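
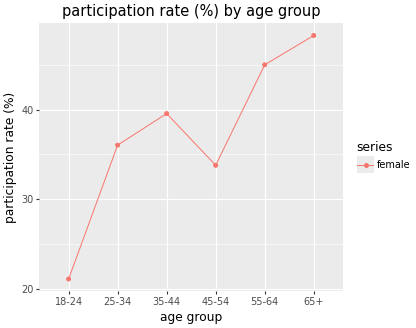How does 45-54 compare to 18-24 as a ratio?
≈ 1.75×

45-54 ≈ 35, 18-24 ≈ 20; 35/20 ≈ 1.75.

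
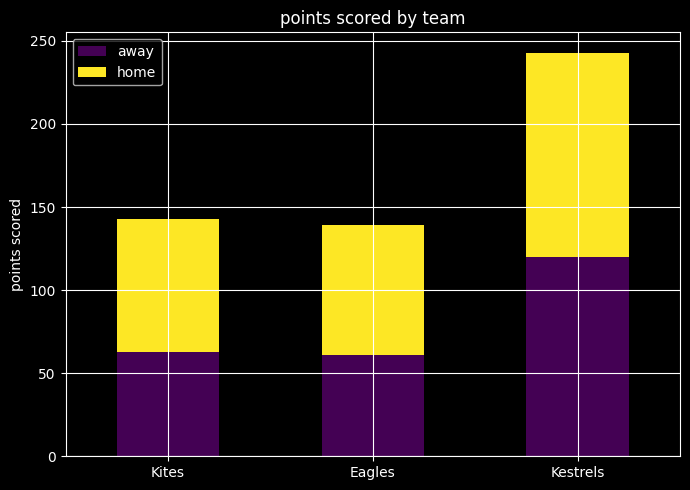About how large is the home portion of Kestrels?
home top ≈ 250, bottom ≈ 125; segment ≈ 125.

≈ 125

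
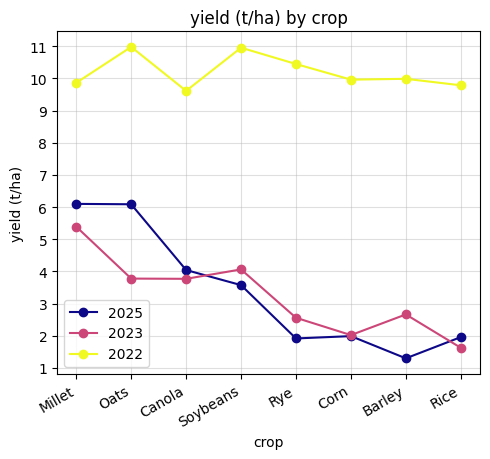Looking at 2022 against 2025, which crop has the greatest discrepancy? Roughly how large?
Barley: 2022 ≈ 10, 2025 ≈ 1 → gap ≈ 9. Next-largest (Rye) is only ≈ 8.

Barley, ≈ 9 t/ha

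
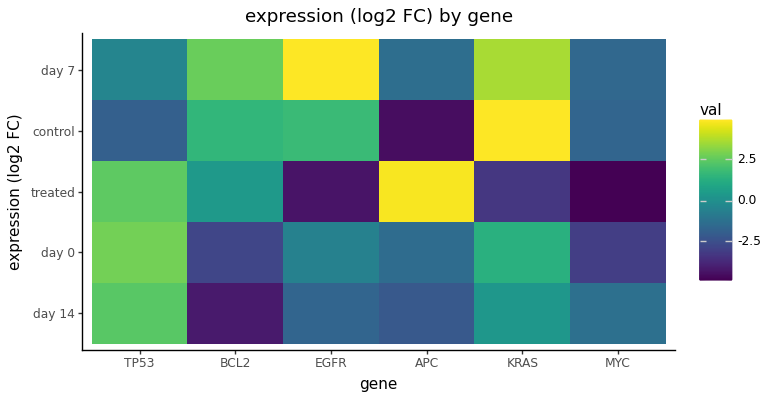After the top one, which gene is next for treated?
Top 3 for treated: APC ≈ 5, TP53 ≈ 3, BCL2 ≈ 0.

TP53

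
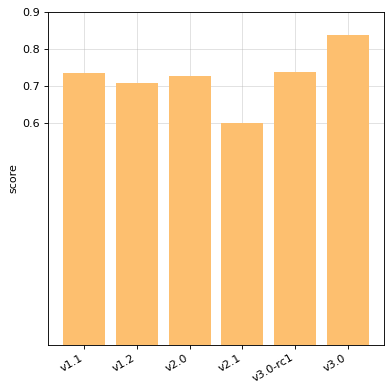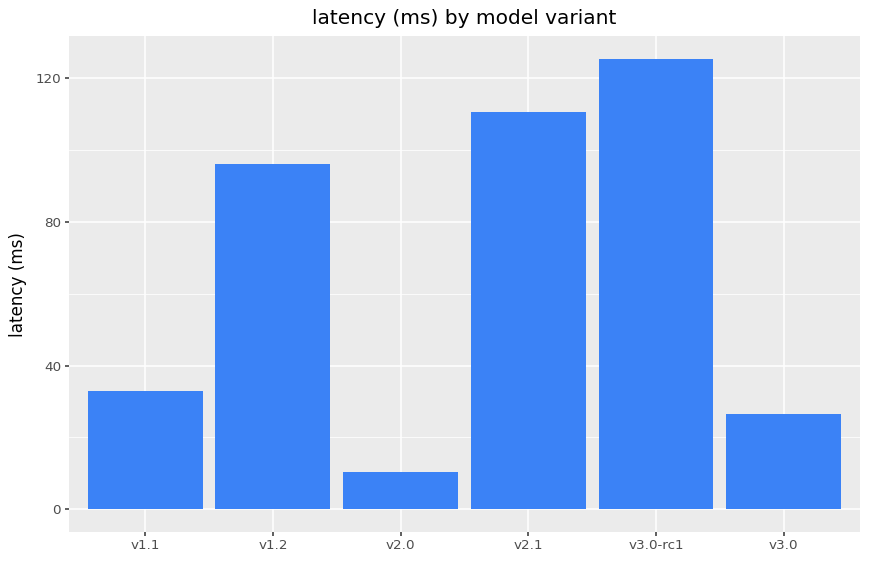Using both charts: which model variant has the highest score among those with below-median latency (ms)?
v3.0

Chart 2 median latency (ms) ≈ 60; below-median model variants: v1.1, v2.0, v3.0. Among those, v3.0 has the highest score (≈ 0.8).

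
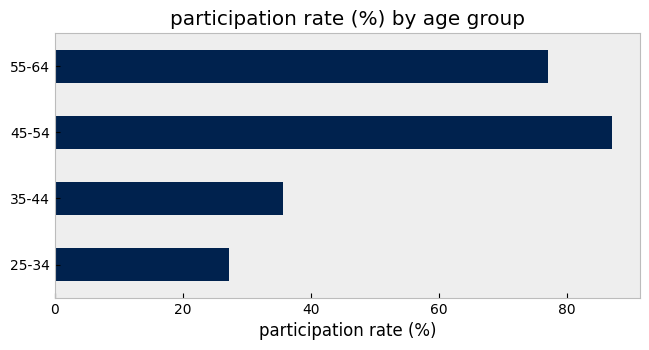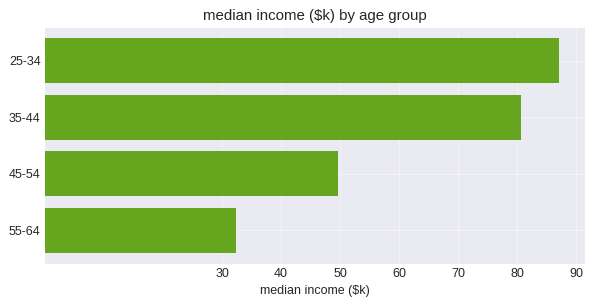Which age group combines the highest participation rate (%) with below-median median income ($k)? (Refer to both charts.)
45-54

Chart 2 median median income ($k) ≈ 70; below-median age groups: 45-54, 55-64. Among those, 45-54 has the highest participation rate (%) (≈ 90).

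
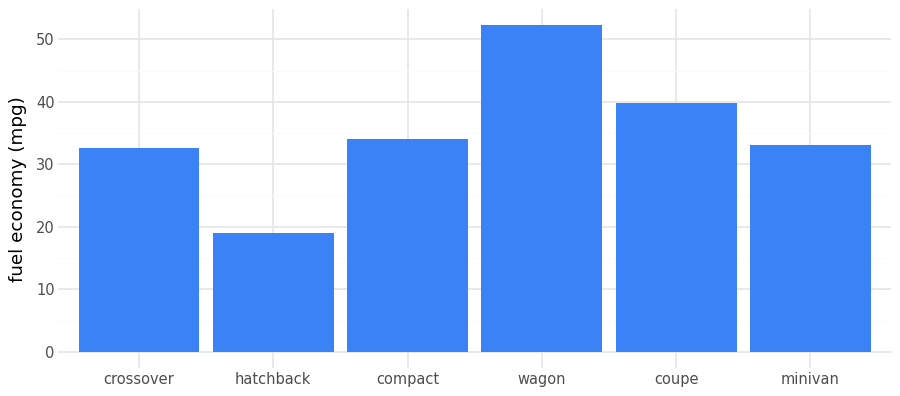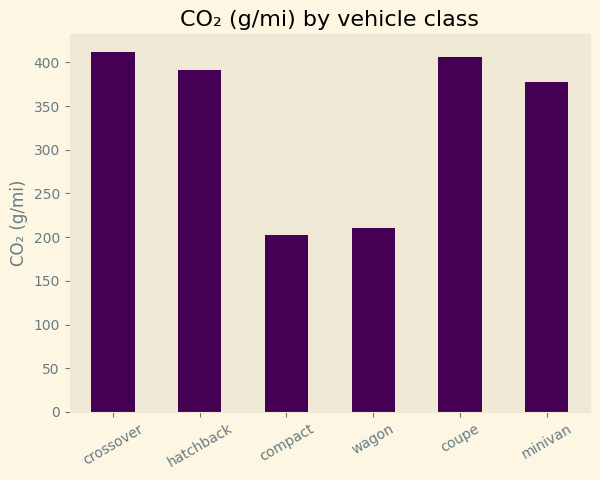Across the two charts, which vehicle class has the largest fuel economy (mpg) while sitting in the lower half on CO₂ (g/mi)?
wagon

Chart 2 median CO₂ (g/mi) ≈ 400; below-median vehicle classes: compact, wagon, minivan. Among those, wagon has the highest fuel economy (mpg) (≈ 50).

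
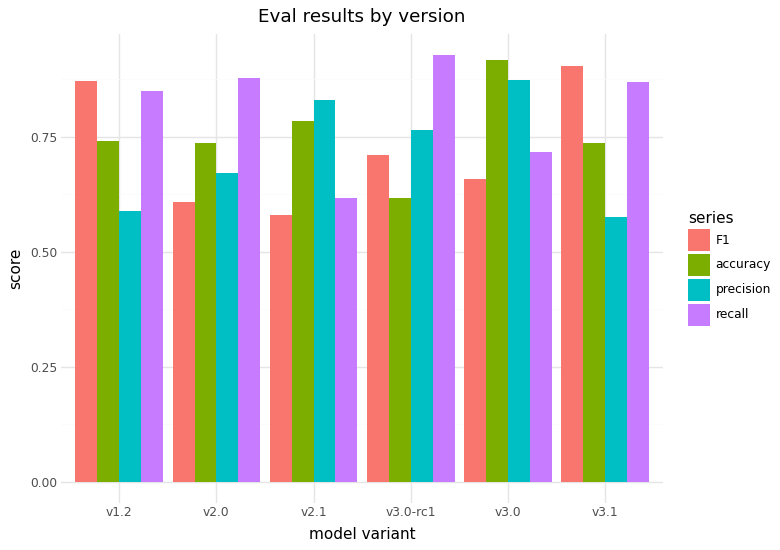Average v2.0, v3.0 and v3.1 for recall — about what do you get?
(0.9 + 0.7 + 0.9) / 3 ≈ 0.83.

≈ 0.83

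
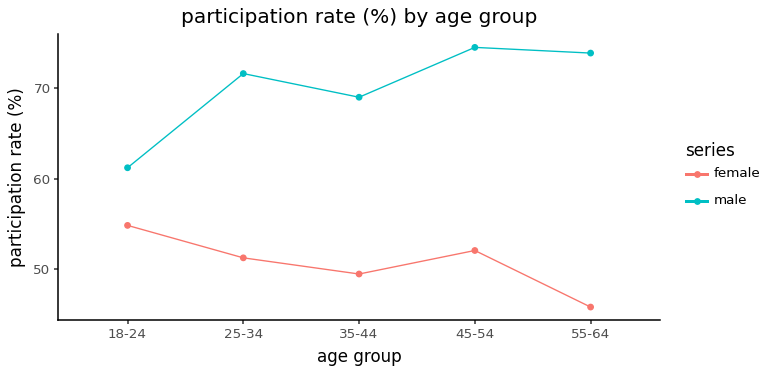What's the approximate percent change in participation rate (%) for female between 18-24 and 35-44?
18-24 ≈ 55, 35-44 ≈ 50; (50 − 55) / 55 ≈ -9.1%.

≈ -9.1%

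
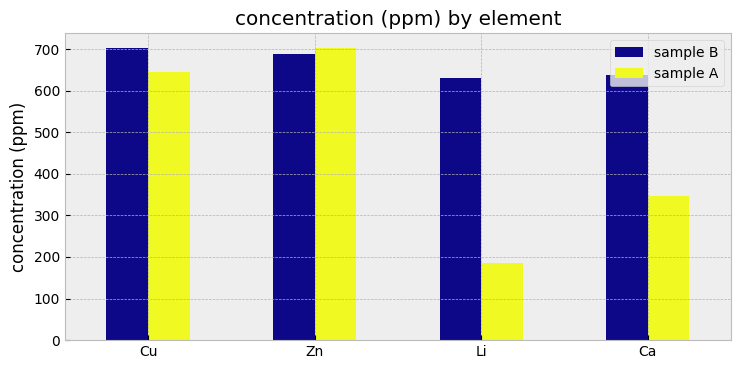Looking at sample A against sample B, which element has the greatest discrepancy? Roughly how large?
Li: sample A ≈ 200, sample B ≈ 600 → gap ≈ 400. Next-largest (Ca) is only ≈ 300.

Li, ≈ 400 ppm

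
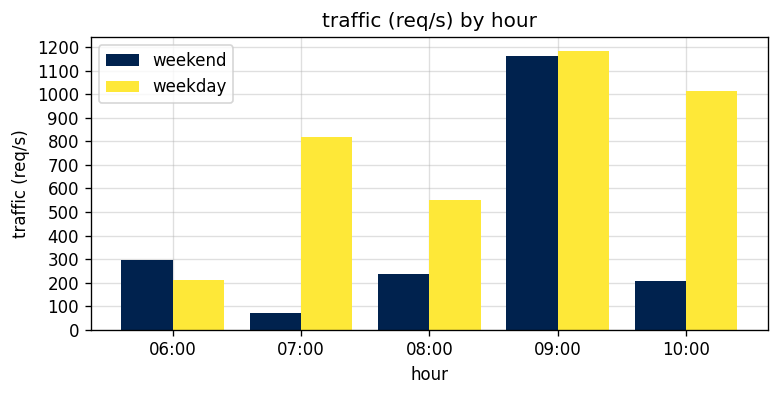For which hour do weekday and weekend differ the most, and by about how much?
10:00: weekday ≈ 1000, weekend ≈ 200 → gap ≈ 800. Next-largest (07:00) is only ≈ 700.

10:00, ≈ 800 req/s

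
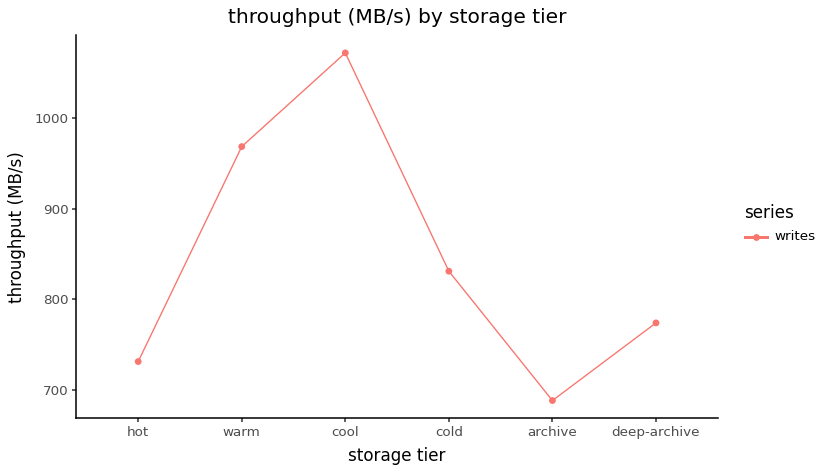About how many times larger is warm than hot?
warm ≈ 950, hot ≈ 750; 950/750 ≈ 1.27.

≈ 1.27×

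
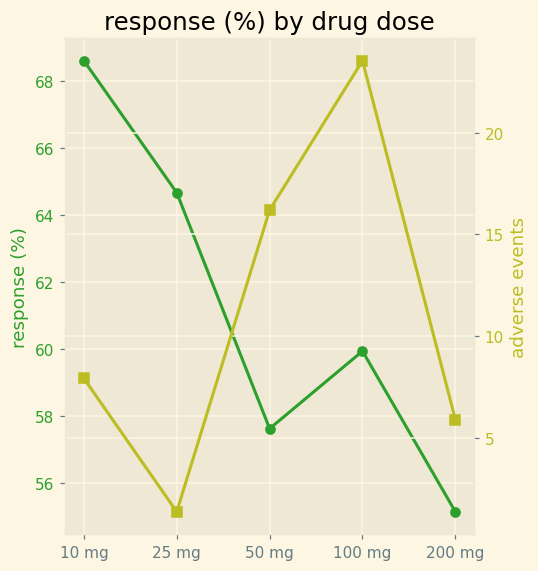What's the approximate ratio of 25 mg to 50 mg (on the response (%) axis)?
25 mg ≈ 64, 50 mg ≈ 58; 64/58 ≈ 1.1.

≈ 1.1×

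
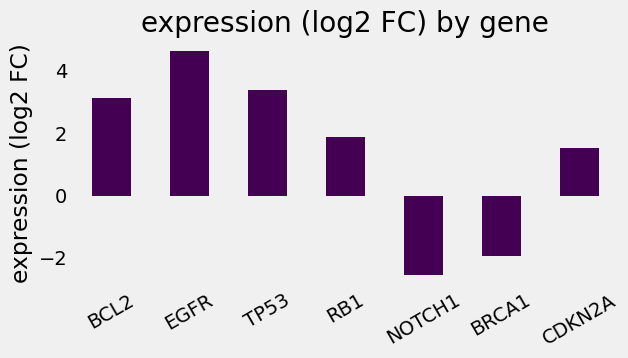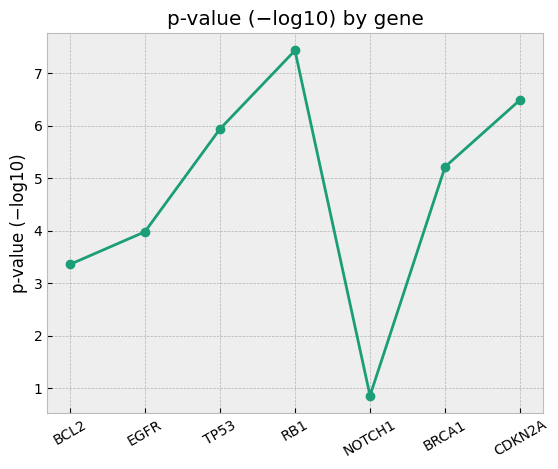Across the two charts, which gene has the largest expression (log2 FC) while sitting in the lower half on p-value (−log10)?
Chart 2 median p-value (−log10) ≈ 5; below-median genes: BCL2, EGFR, NOTCH1. Among those, EGFR has the highest expression (log2 FC) (≈ 4.5).

EGFR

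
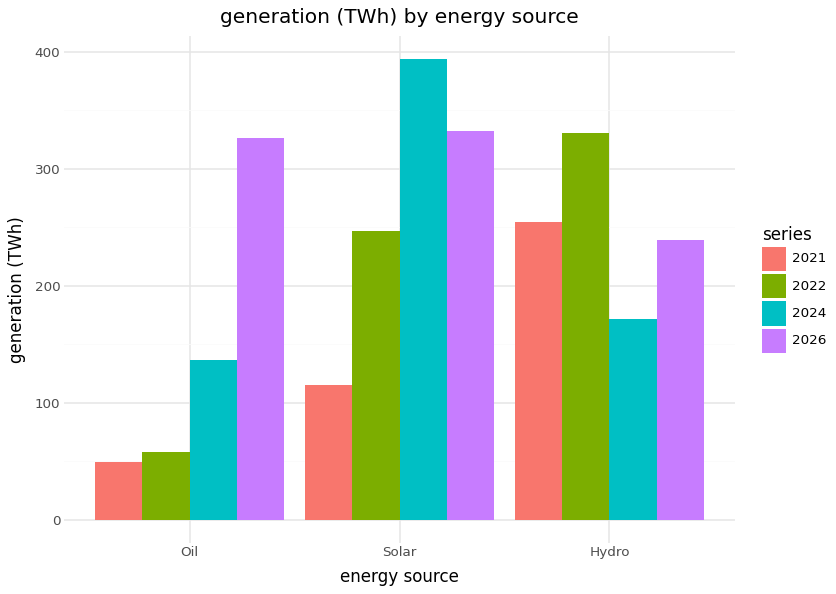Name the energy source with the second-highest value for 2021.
Solar

Top 3 for 2021: Hydro ≈ 250, Solar ≈ 100, Oil ≈ 50.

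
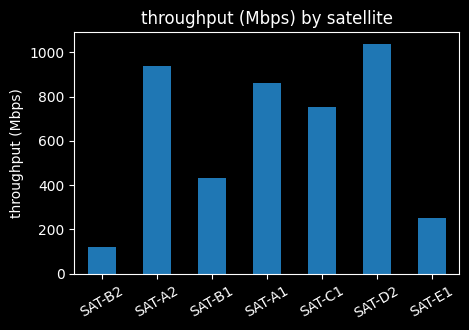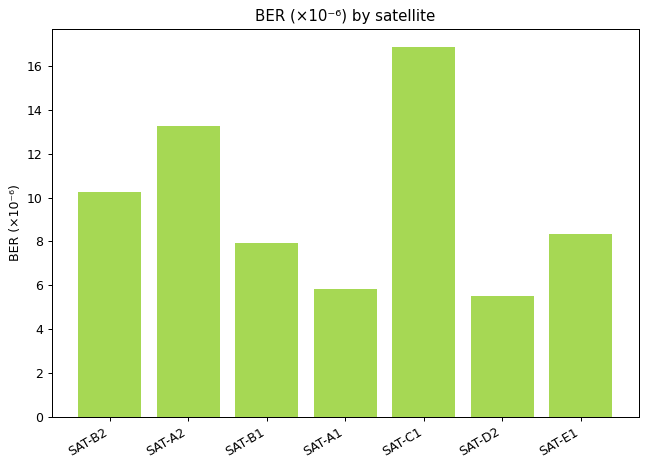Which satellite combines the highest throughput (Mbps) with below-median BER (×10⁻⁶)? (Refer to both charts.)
SAT-D2

Chart 2 median BER (×10⁻⁶) ≈ 8; below-median satellites: SAT-B1, SAT-A1, SAT-D2. Among those, SAT-D2 has the highest throughput (Mbps) (≈ 1000).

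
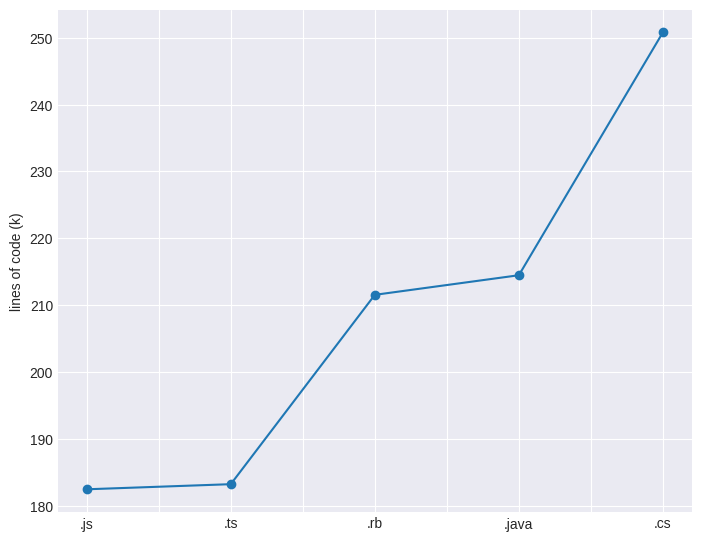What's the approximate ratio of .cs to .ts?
.cs ≈ 250, .ts ≈ 180; 250/180 ≈ 1.39.

≈ 1.39×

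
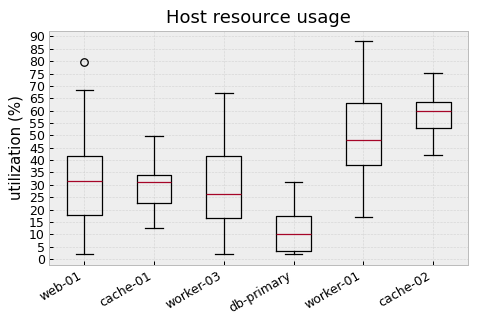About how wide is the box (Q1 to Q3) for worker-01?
Q3 ≈ 65, Q1 ≈ 40; IQR ≈ 25.

≈ 25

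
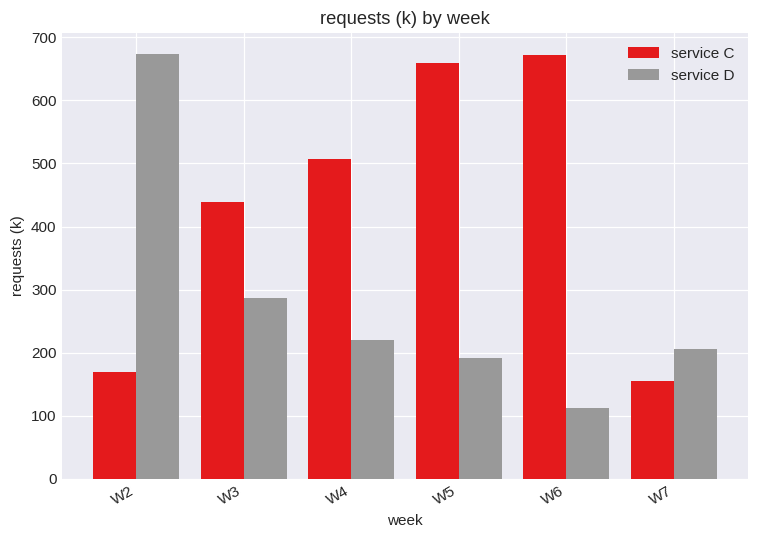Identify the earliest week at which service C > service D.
W3

W2: service C ≈ 200 vs service D ≈ 700 (not yet); W3: service C ≈ 400 vs service D ≈ 300 (first crossover).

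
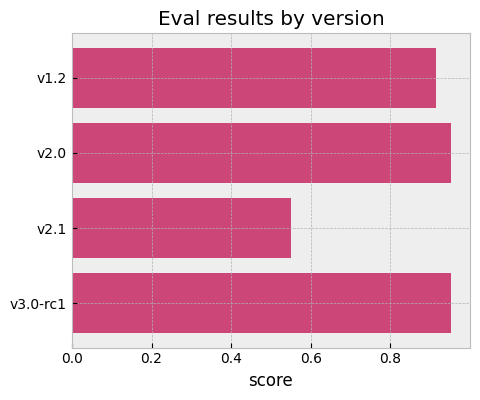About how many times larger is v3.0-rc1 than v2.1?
v3.0-rc1 ≈ 1.0, v2.1 ≈ 0.6; 1.0/0.6 ≈ 1.67.

≈ 1.67×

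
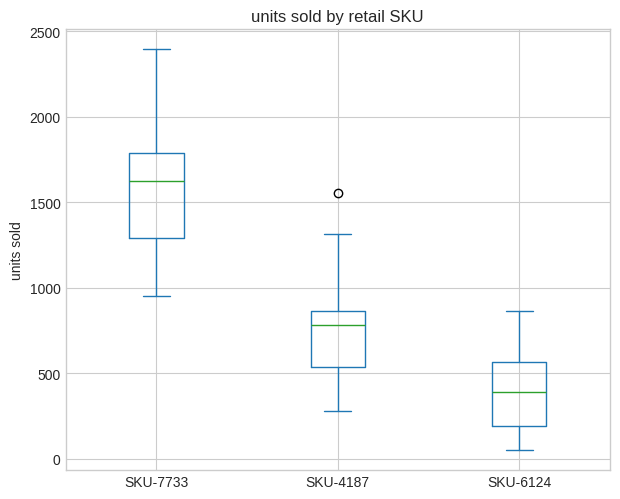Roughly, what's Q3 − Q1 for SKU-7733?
Q3 ≈ 1800, Q1 ≈ 1300; IQR ≈ 500.

≈ 500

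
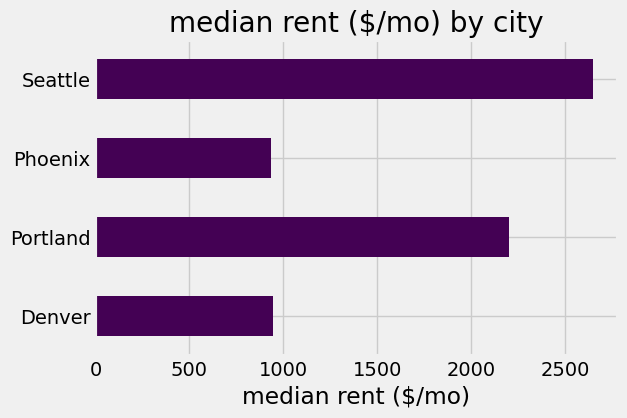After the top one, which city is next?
Portland

Top 3: Seattle ≈ 2500, Portland ≈ 2000, Denver ≈ 1000.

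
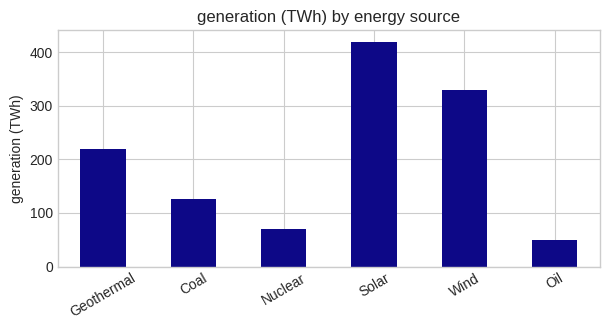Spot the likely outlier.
Solar ≈ 400; the rest sit between ≈ 50 and ≈ 350.

Solar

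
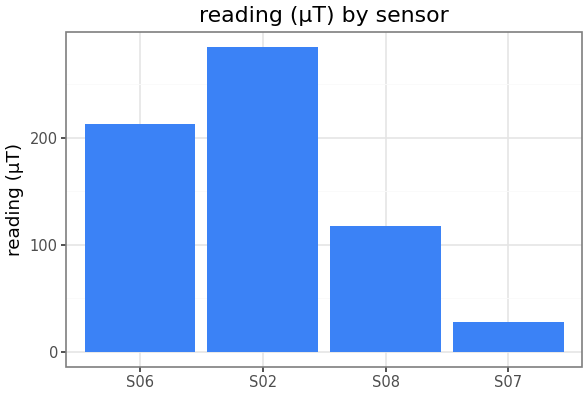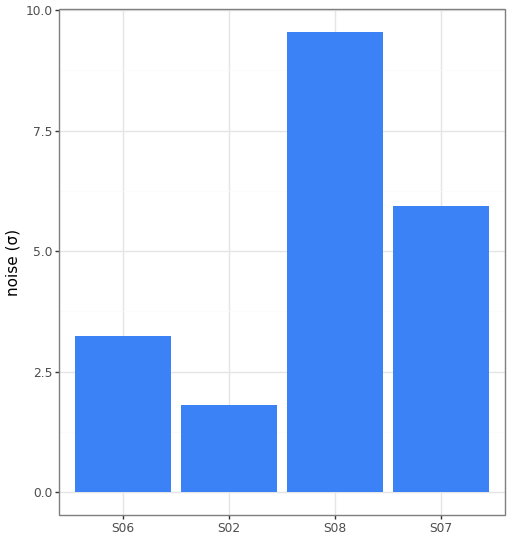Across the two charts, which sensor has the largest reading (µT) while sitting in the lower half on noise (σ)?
S02

Chart 2 median noise (σ) ≈ 5; below-median sensors: S06, S02. Among those, S02 has the highest reading (µT) (≈ 300).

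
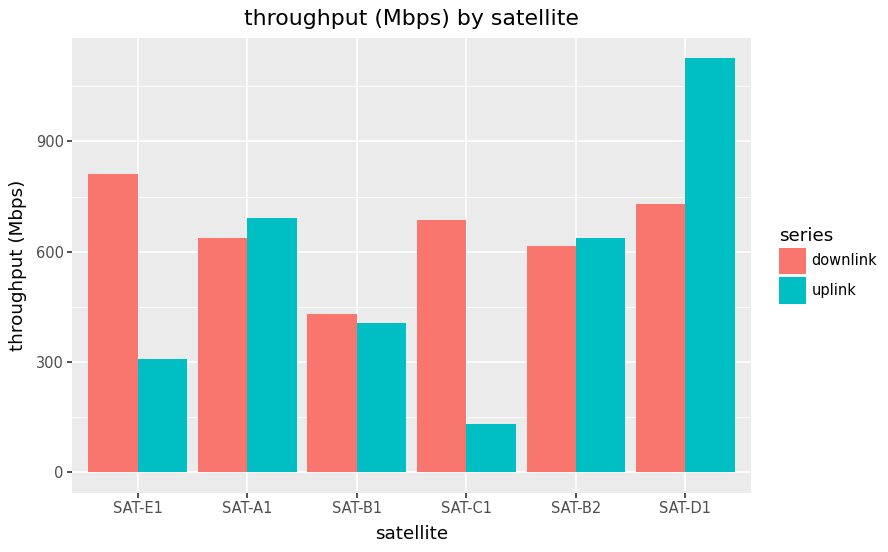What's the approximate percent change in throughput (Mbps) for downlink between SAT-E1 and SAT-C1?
≈ -12.5%

SAT-E1 ≈ 800, SAT-C1 ≈ 700; (700 − 800) / 800 ≈ -12.5%.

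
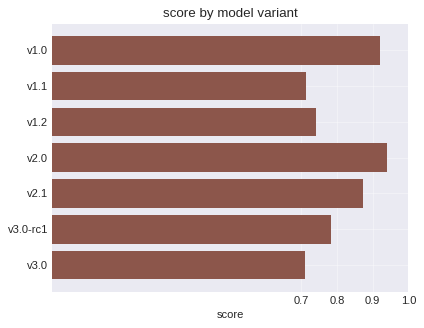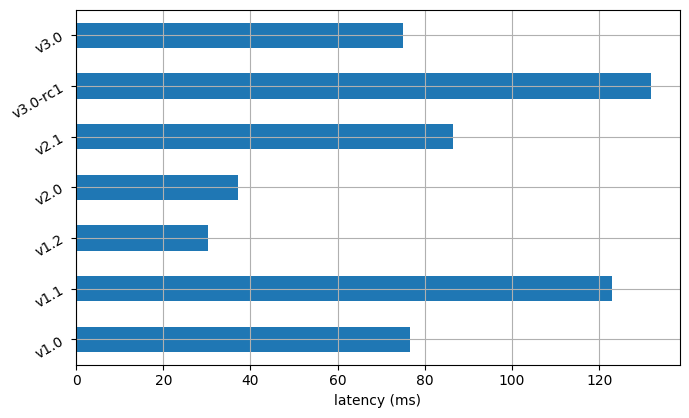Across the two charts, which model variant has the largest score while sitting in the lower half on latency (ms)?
Chart 2 median latency (ms) ≈ 80; below-median model variants: v1.2, v2.0, v3.0. Among those, v2.0 has the highest score (≈ 0.9).

v2.0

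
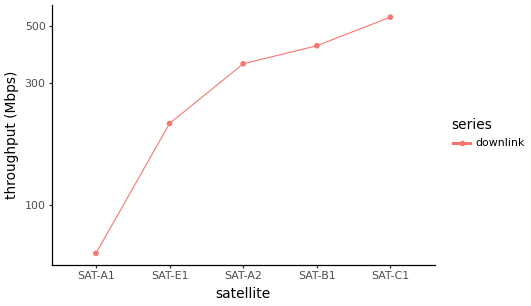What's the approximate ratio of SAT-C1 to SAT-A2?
≈ 1.57×

SAT-C1 ≈ 550, SAT-A2 ≈ 350; 550/350 ≈ 1.57.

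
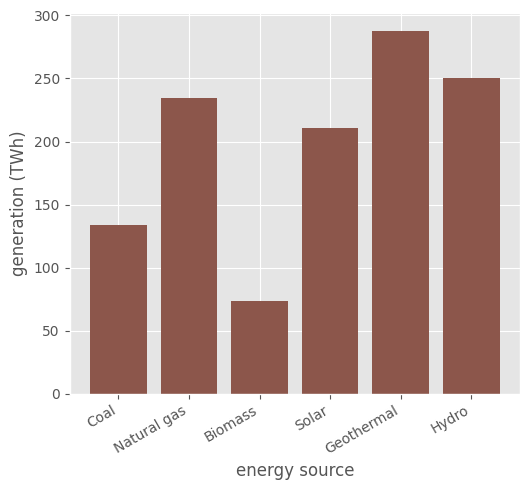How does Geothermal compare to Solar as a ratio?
Geothermal ≈ 275, Solar ≈ 200; 275/200 ≈ 1.38.

≈ 1.38×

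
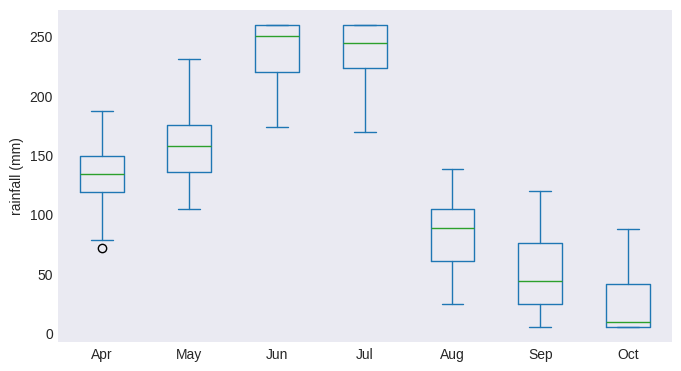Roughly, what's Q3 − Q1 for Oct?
Q3 ≈ 40, Q1 ≈ 0; IQR ≈ 40.

≈ 40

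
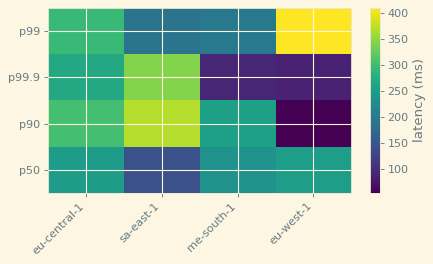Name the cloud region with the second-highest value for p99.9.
Top 3 for p99.9: sa-east-1 ≈ 350, eu-central-1 ≈ 250, me-south-1 ≈ 100.

eu-central-1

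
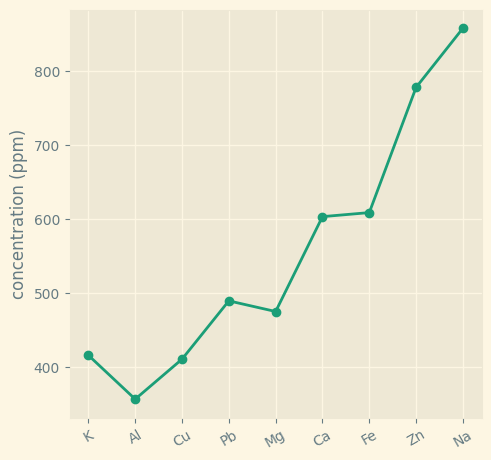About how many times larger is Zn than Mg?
Zn ≈ 800, Mg ≈ 450; 800/450 ≈ 1.78.

≈ 1.78×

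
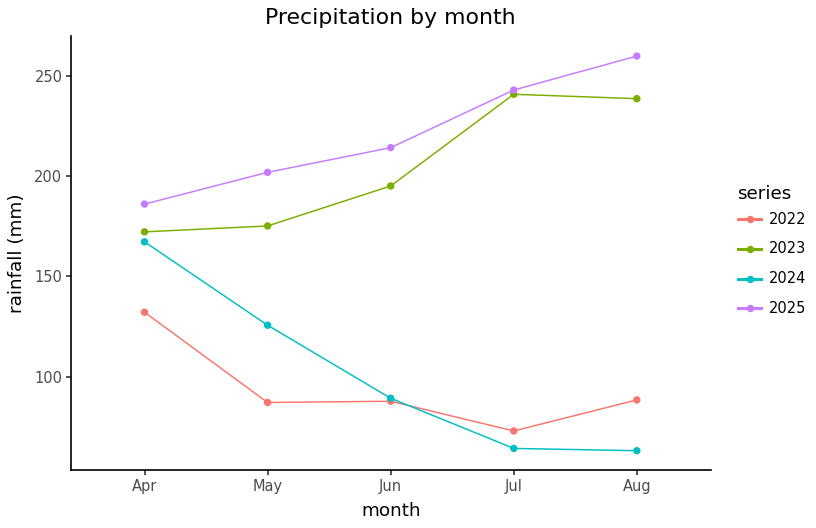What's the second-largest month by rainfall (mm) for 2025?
Top 3 for 2025: Aug ≈ 260, Jul ≈ 240, Jun ≈ 220.

Jul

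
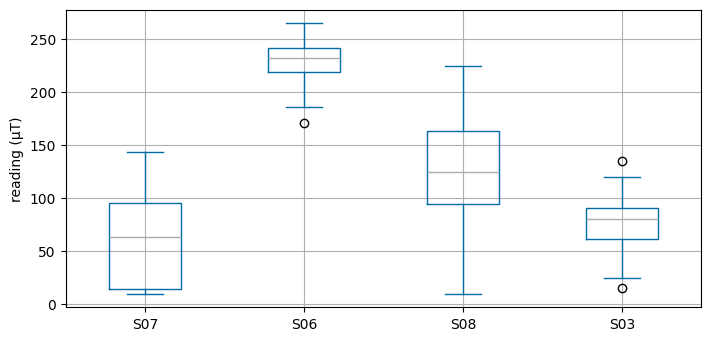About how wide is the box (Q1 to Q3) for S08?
≈ 60

Q3 ≈ 160, Q1 ≈ 100; IQR ≈ 60.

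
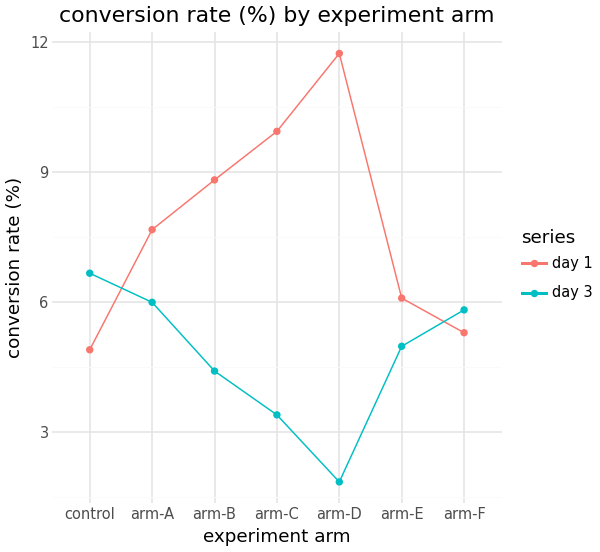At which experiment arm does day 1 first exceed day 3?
control: day 1 ≈ 5 vs day 3 ≈ 7 (not yet); arm-A: day 1 ≈ 8 vs day 3 ≈ 6 (first crossover).

arm-A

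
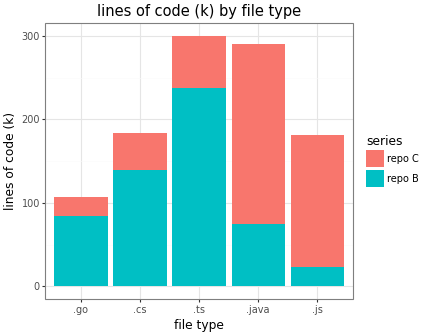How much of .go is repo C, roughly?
repo C top ≈ 100, bottom ≈ 75; segment ≈ 25.

≈ 25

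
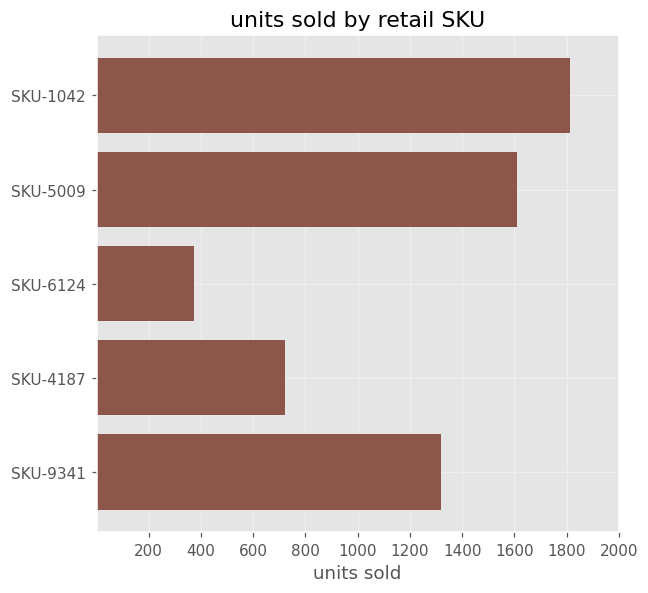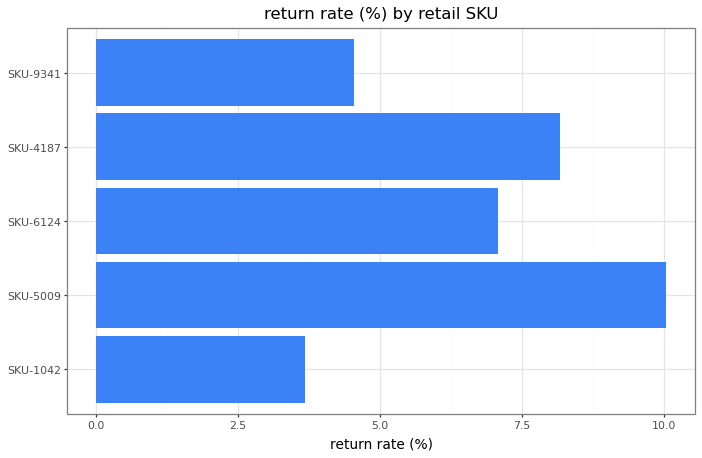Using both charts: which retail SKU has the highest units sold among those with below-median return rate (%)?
SKU-1042

Chart 2 median return rate (%) ≈ 7; below-median retail SKUs: SKU-1042, SKU-9341. Among those, SKU-1042 has the highest units sold (≈ 1800).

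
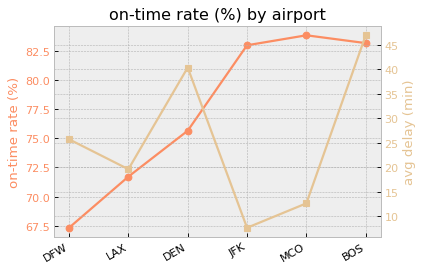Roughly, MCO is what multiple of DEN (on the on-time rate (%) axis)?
MCO ≈ 84, DEN ≈ 76; 84/76 ≈ 1.11.

≈ 1.11×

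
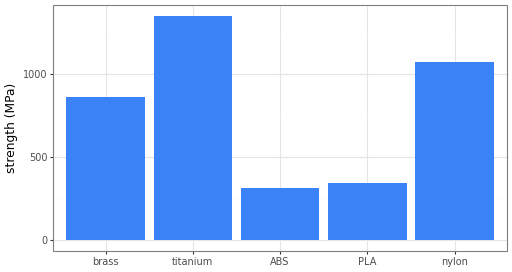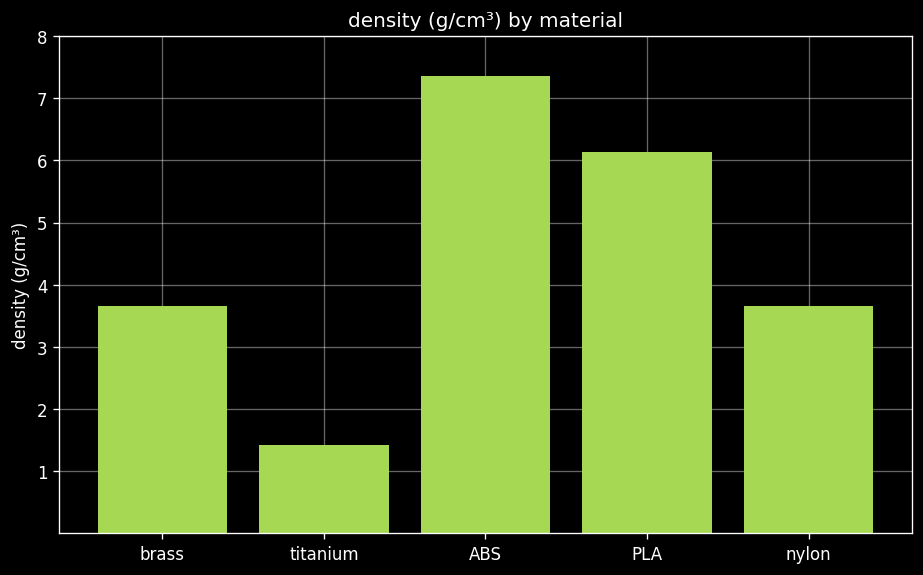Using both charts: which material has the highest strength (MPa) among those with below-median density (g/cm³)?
titanium

Chart 2 median density (g/cm³) ≈ 4; below-median materials: titanium, nylon. Among those, titanium has the highest strength (MPa) (≈ 1400).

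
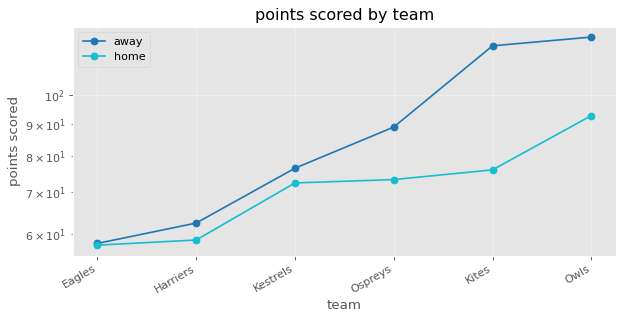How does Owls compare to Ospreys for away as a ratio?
≈ 1.33×

Owls ≈ 120, Ospreys ≈ 90; 120/90 ≈ 1.33.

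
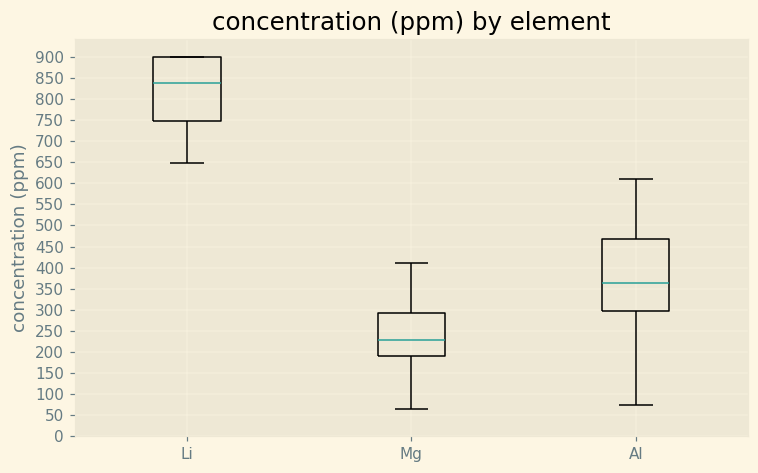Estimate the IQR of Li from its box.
Q3 ≈ 900, Q1 ≈ 750; IQR ≈ 150.

≈ 150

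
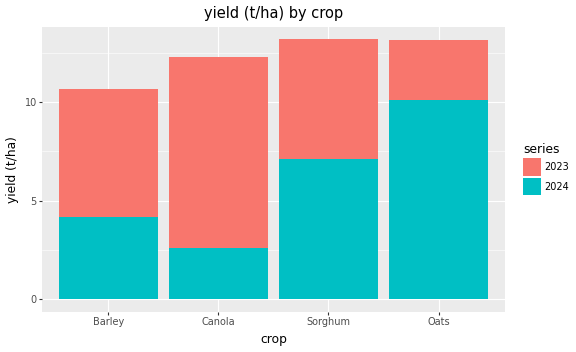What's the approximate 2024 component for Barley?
≈ 4

2024 top ≈ 4, bottom ≈ 0; segment ≈ 4.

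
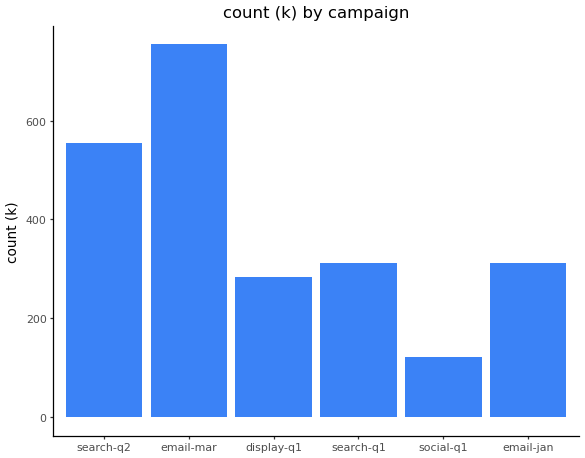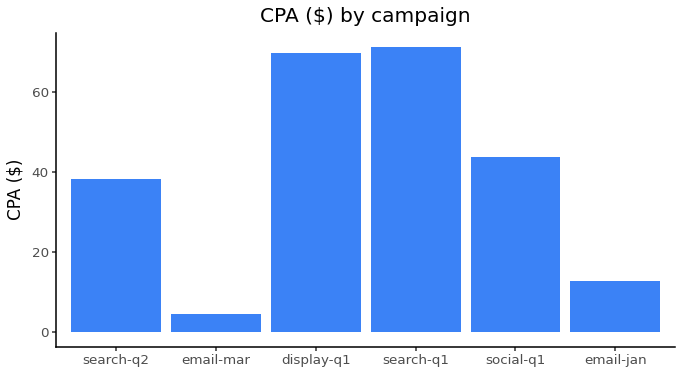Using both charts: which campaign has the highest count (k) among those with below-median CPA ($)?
Chart 2 median CPA ($) ≈ 40; below-median campaigns: search-q2, email-mar, email-jan. Among those, email-mar has the highest count (k) (≈ 800).

email-mar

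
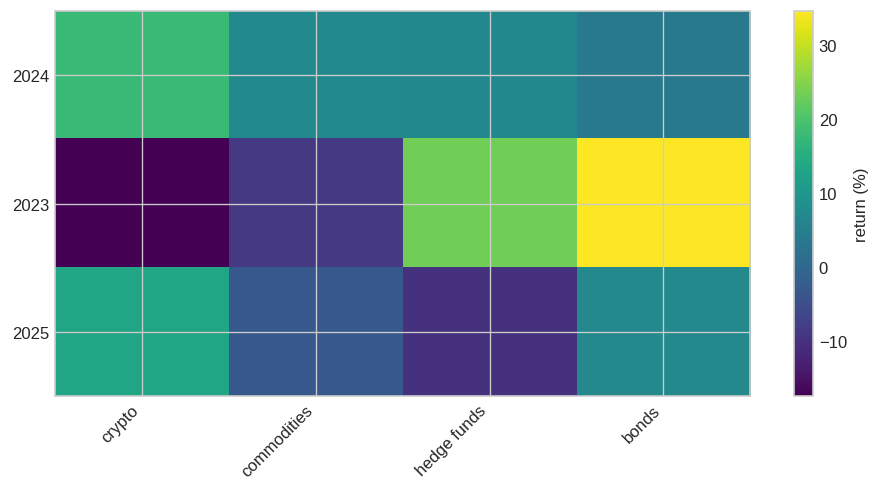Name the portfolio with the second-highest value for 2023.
hedge funds

Top 3 for 2023: bonds ≈ 35, hedge funds ≈ 25, commodities ≈ -10.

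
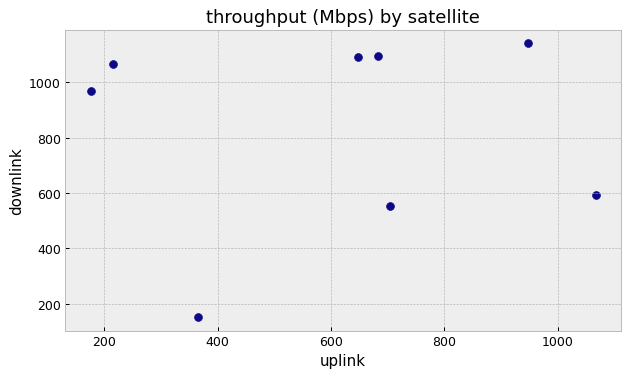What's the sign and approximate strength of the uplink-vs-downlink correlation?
no clear correlation

Points are roughly uncorrelated; weak (|r| ≈ 0.0).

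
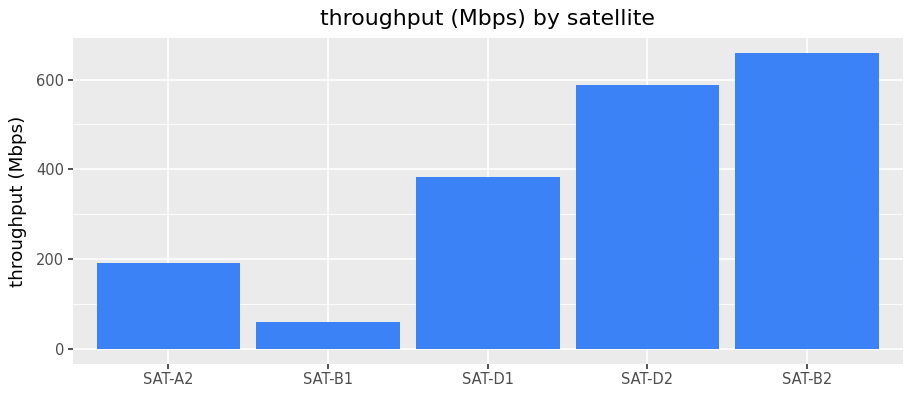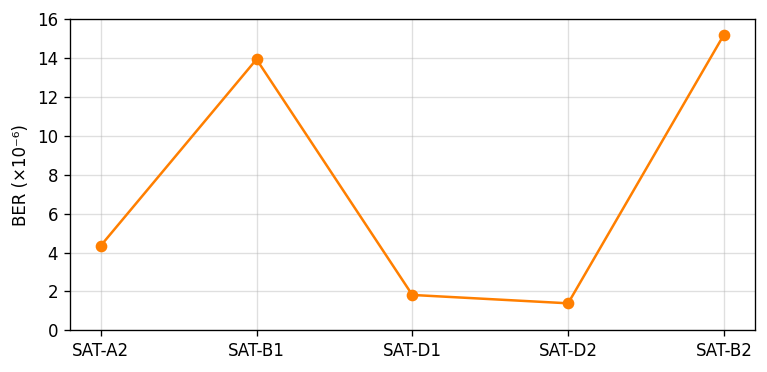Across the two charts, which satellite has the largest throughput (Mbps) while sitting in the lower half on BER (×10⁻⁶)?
SAT-D2

Chart 2 median BER (×10⁻⁶) ≈ 4; below-median satellites: SAT-D1, SAT-D2. Among those, SAT-D2 has the highest throughput (Mbps) (≈ 600).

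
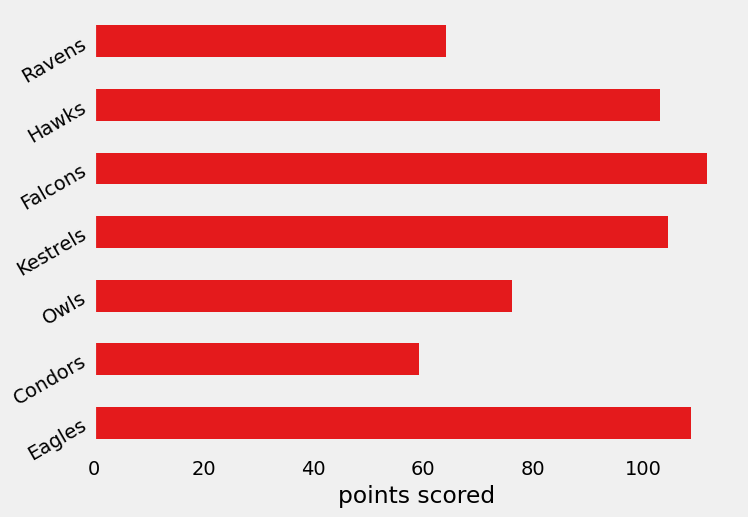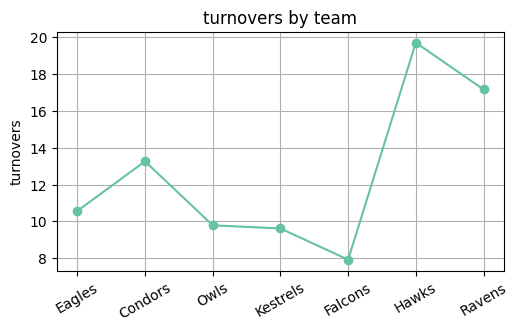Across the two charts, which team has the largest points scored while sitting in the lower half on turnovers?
Chart 2 median turnovers ≈ 10; below-median teams: Owls, Kestrels, Falcons. Among those, Falcons has the highest points scored (≈ 120).

Falcons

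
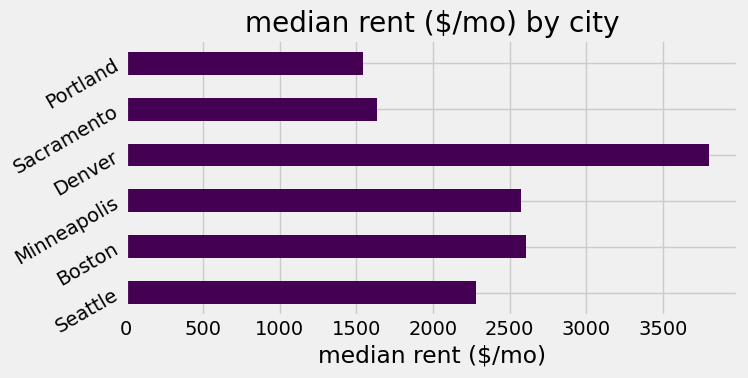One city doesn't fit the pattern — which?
Denver ≈ 4000; the rest sit between ≈ 1500 and ≈ 2500.

Denver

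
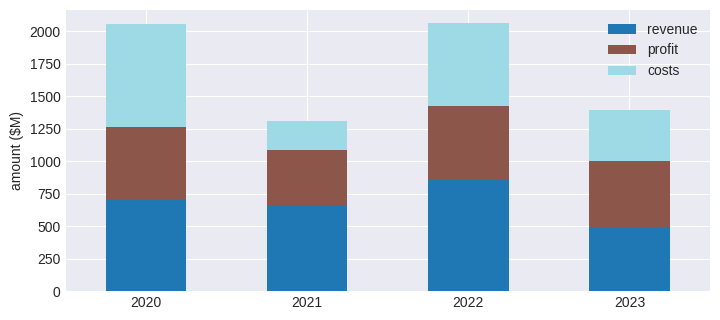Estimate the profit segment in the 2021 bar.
≈ 400

profit top ≈ 1000, bottom ≈ 600; segment ≈ 400.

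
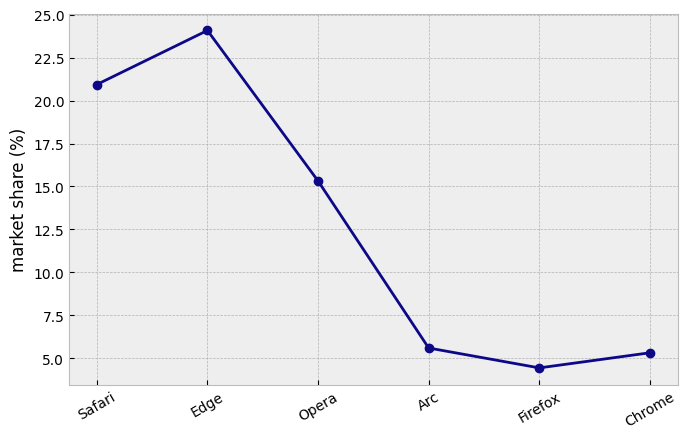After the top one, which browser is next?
Safari

Top 3: Edge ≈ 24, Safari ≈ 20, Opera ≈ 16.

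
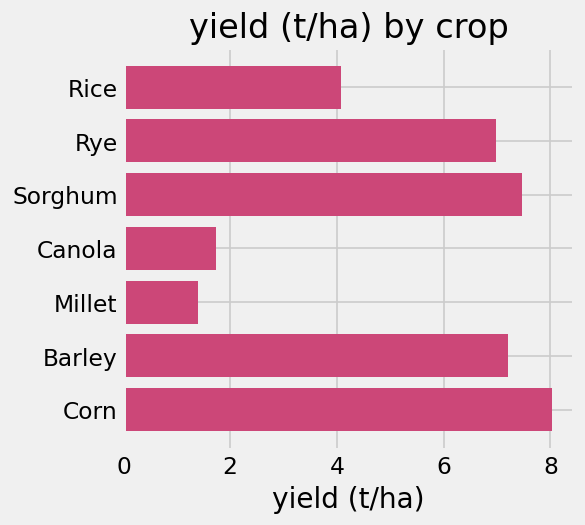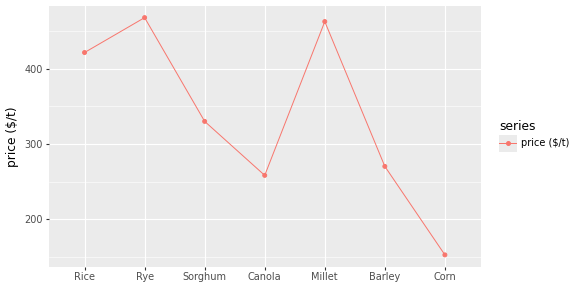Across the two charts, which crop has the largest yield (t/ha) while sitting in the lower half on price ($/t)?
Chart 2 median price ($/t) ≈ 350; below-median crops: Canola, Barley, Corn. Among those, Corn has the highest yield (t/ha) (≈ 8).

Corn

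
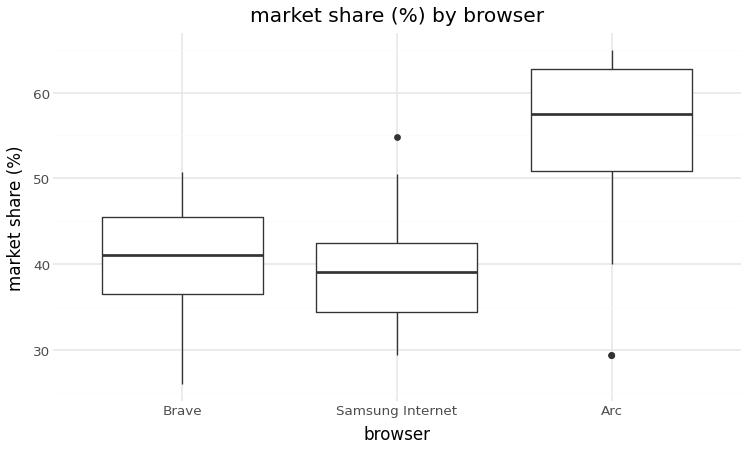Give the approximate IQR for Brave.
≈ 10

Q3 ≈ 46, Q1 ≈ 36; IQR ≈ 10.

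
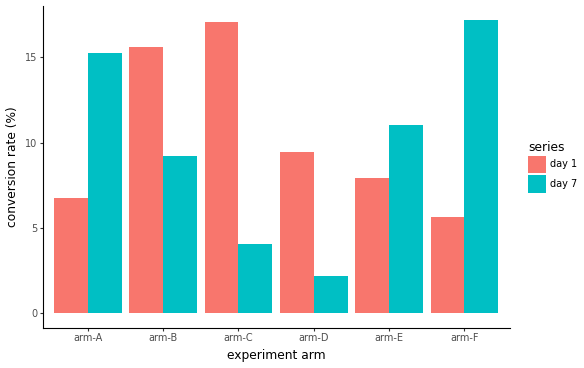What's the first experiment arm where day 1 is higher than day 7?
arm-B

arm-A: day 1 ≈ 6 vs day 7 ≈ 16 (not yet); arm-B: day 1 ≈ 16 vs day 7 ≈ 10 (first crossover).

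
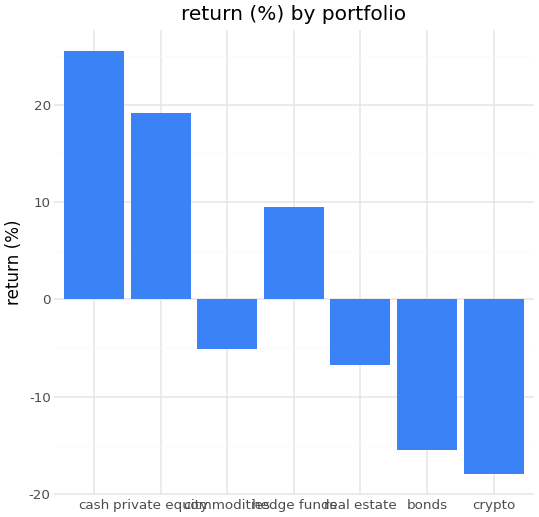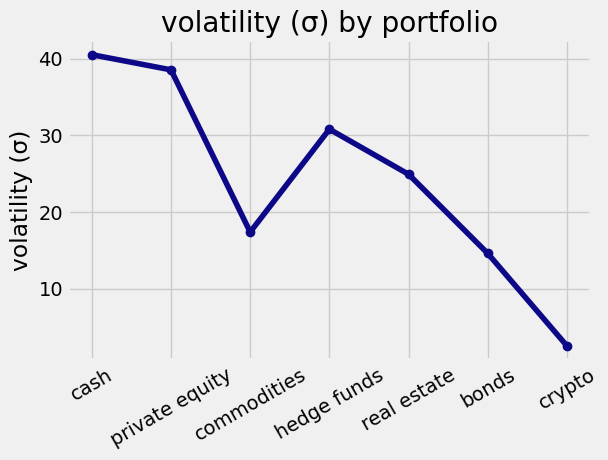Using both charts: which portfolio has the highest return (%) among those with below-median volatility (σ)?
Chart 2 median volatility (σ) ≈ 25; below-median portfolios: commodities, bonds, crypto. Among those, commodities has the highest return (%) (≈ -5).

commodities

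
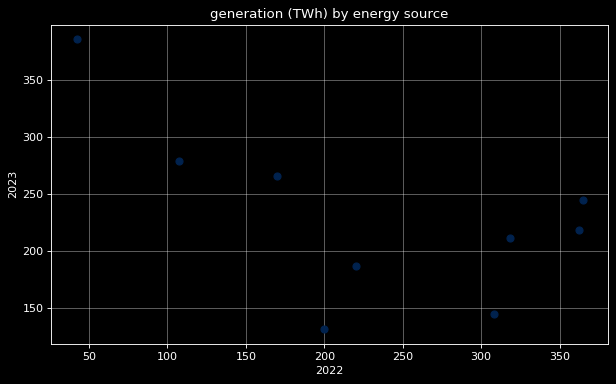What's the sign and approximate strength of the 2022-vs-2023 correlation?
Points are negatively correlated; moderate (|r| ≈ 0.6).

negative, moderate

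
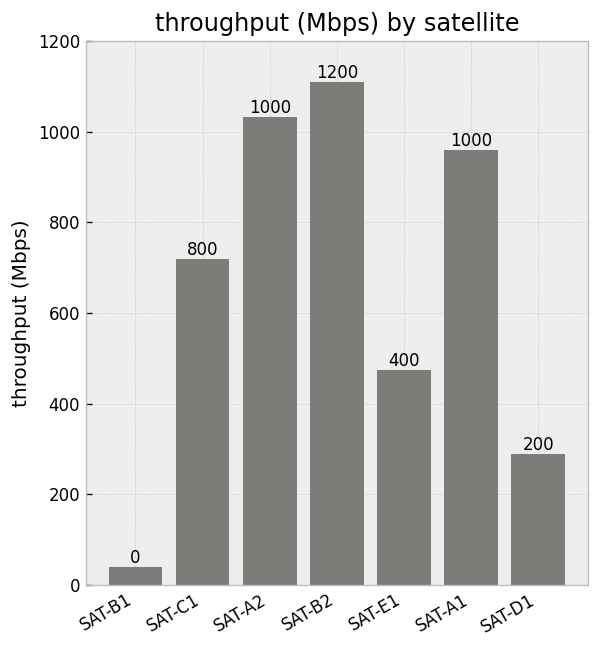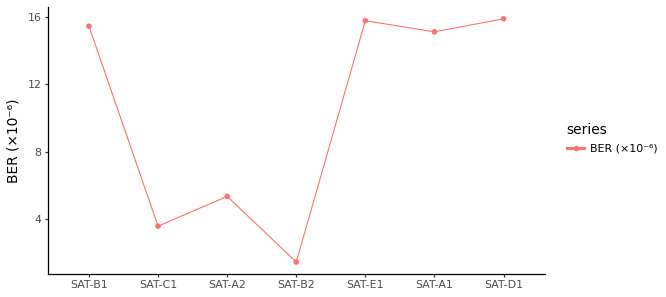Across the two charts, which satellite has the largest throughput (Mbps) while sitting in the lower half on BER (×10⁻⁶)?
Chart 2 median BER (×10⁻⁶) ≈ 16; below-median satellites: SAT-C1, SAT-A2, SAT-B2. Among those, SAT-B2 has the highest throughput (Mbps) (≈ 1200).

SAT-B2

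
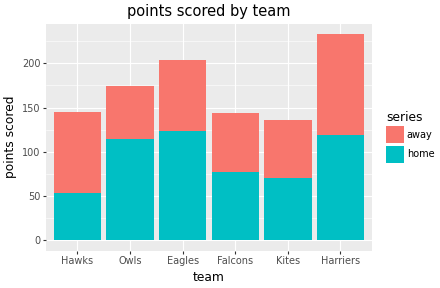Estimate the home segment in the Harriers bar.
≈ 120

home top ≈ 120, bottom ≈ 0; segment ≈ 120.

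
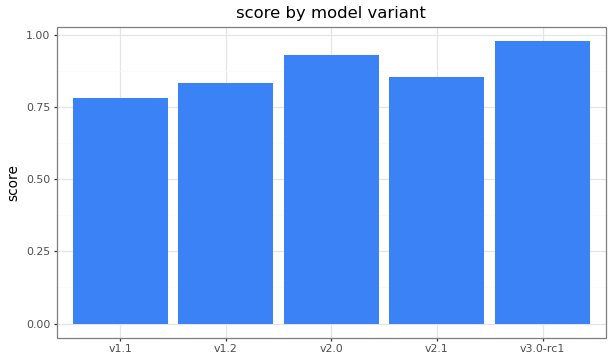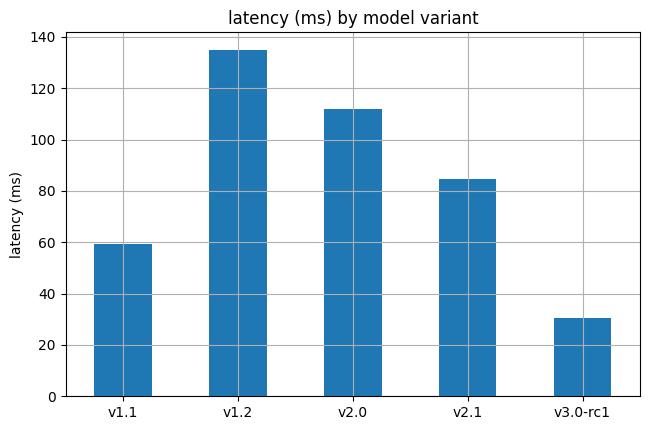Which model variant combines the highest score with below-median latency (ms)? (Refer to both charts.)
v3.0-rc1

Chart 2 median latency (ms) ≈ 80; below-median model variants: v1.1, v3.0-rc1. Among those, v3.0-rc1 has the highest score (≈ 1).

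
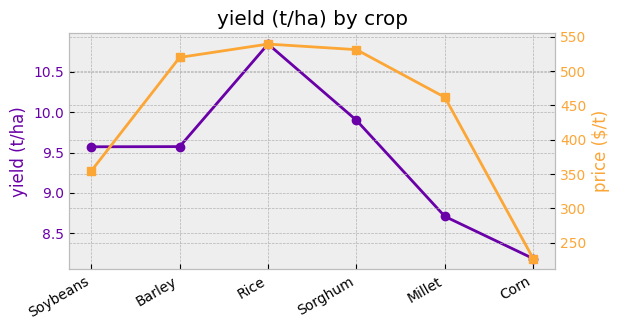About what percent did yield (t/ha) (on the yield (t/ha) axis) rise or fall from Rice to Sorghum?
≈ -9.1%

Rice ≈ 11.0, Sorghum ≈ 10.0; (10.0 − 11.0) / 11.0 ≈ -9.1%.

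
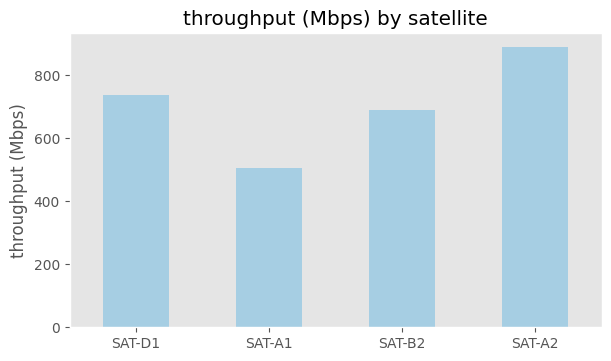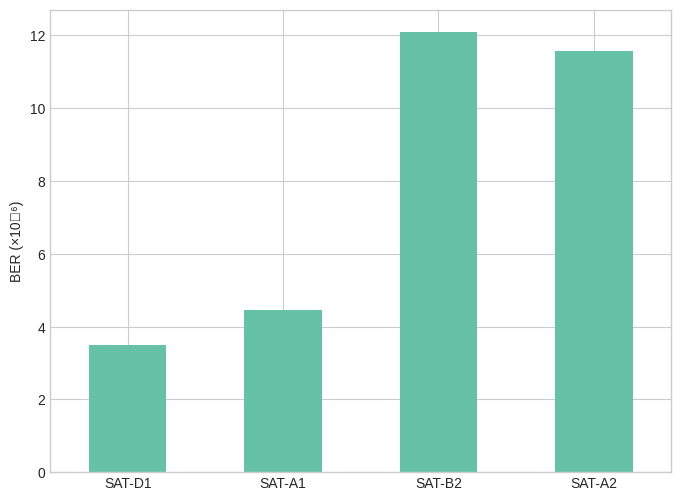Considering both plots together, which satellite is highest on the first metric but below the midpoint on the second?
Chart 2 median BER (×10⁻⁶) ≈ 8; below-median satellites: SAT-D1, SAT-A1. Among those, SAT-D1 has the highest throughput (Mbps) (≈ 700).

SAT-D1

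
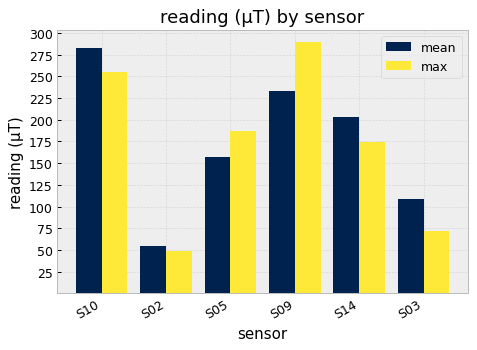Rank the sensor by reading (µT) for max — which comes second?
S10

Top 3 for max: S09 ≈ 300, S10 ≈ 250, S05 ≈ 175.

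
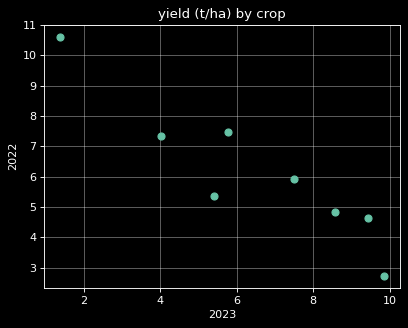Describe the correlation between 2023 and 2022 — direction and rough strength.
negative, strong

Points are negatively correlated; strong (|r| ≈ 0.9).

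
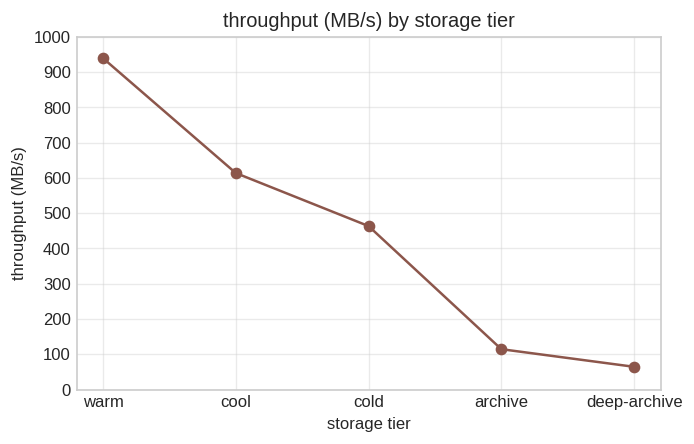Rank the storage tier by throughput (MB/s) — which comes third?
Top 4: warm ≈ 900, cool ≈ 600, cold ≈ 500, archive ≈ 100.

cold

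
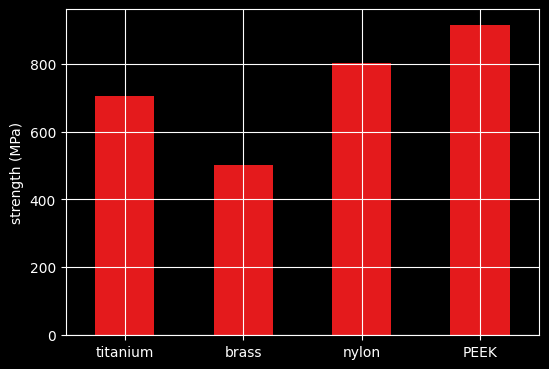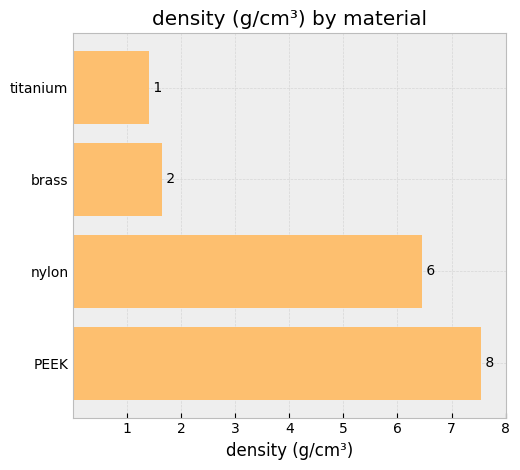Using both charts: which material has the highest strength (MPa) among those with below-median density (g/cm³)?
titanium

Chart 2 median density (g/cm³) ≈ 4; below-median materials: titanium, brass. Among those, titanium has the highest strength (MPa) (≈ 700).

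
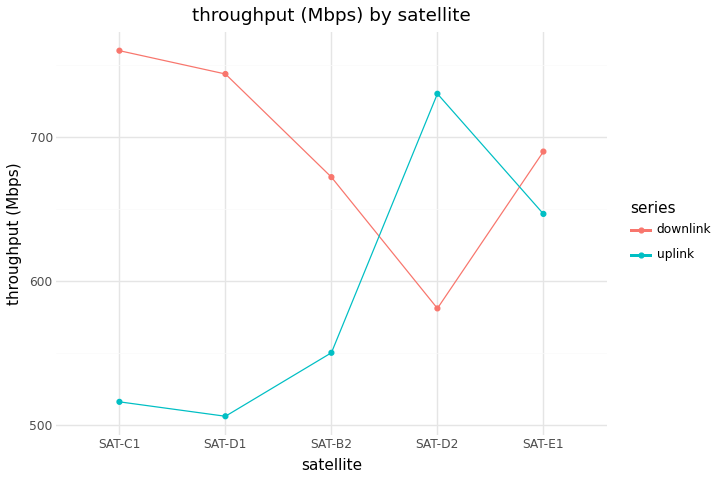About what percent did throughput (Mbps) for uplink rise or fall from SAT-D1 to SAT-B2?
≈ +10%

SAT-D1 ≈ 500, SAT-B2 ≈ 550; (550 − 500) / 500 ≈ +10%.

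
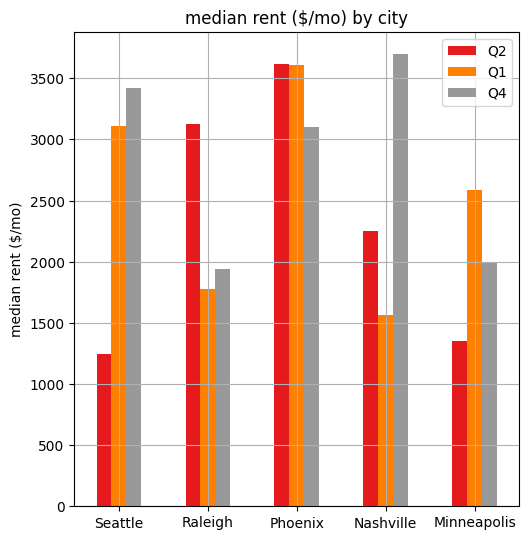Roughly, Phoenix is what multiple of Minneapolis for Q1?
≈ 1.4×

Phoenix ≈ 3500, Minneapolis ≈ 2500; 3500/2500 ≈ 1.4.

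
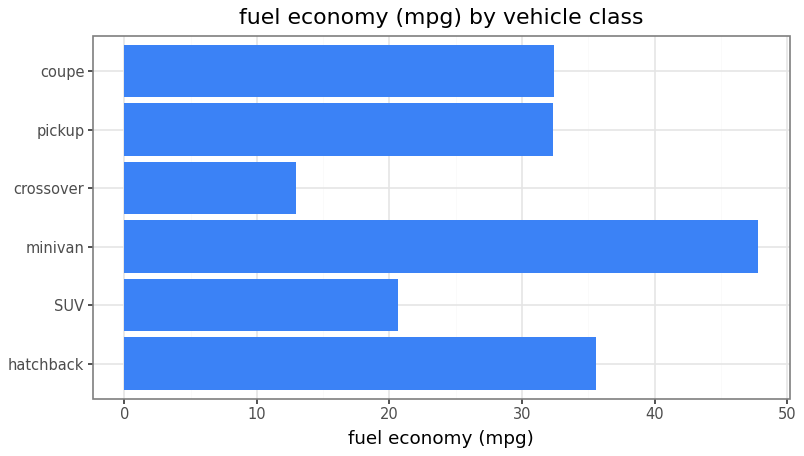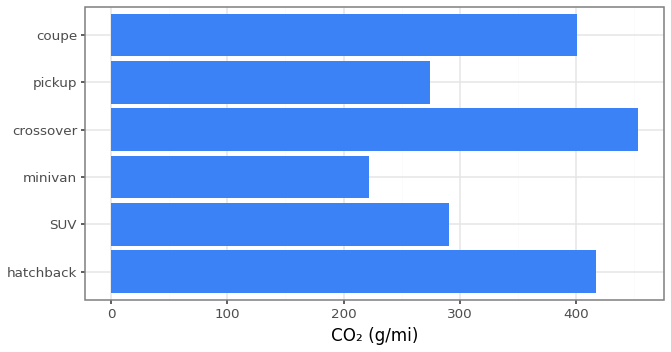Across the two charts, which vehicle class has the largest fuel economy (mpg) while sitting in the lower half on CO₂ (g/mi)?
minivan

Chart 2 median CO₂ (g/mi) ≈ 350; below-median vehicle classes: SUV, minivan, pickup. Among those, minivan has the highest fuel economy (mpg) (≈ 50).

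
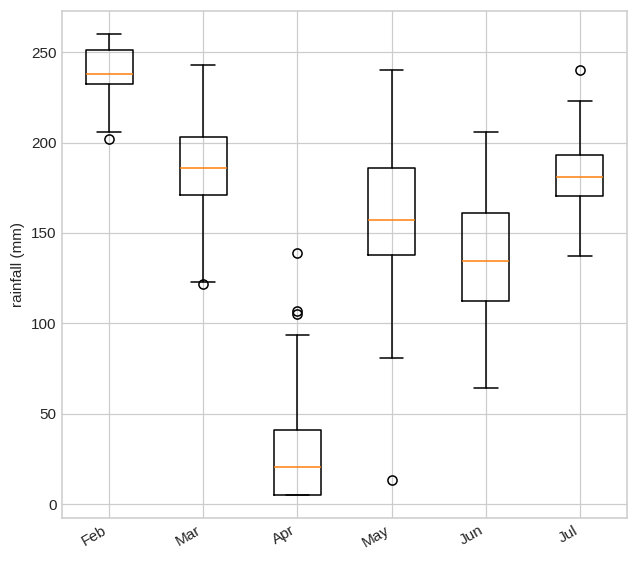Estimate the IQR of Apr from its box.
Q3 ≈ 40, Q1 ≈ 0; IQR ≈ 40.

≈ 40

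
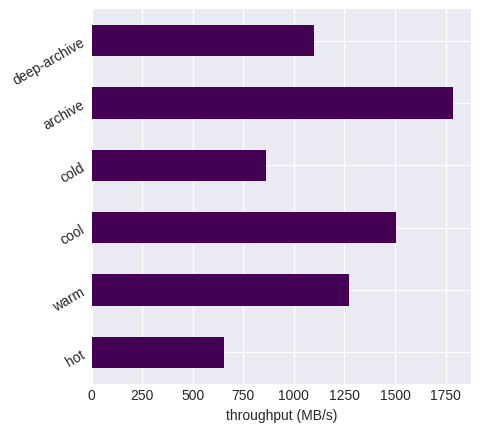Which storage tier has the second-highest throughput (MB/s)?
Top 3: archive ≈ 1800, cool ≈ 1600, warm ≈ 1200.

cool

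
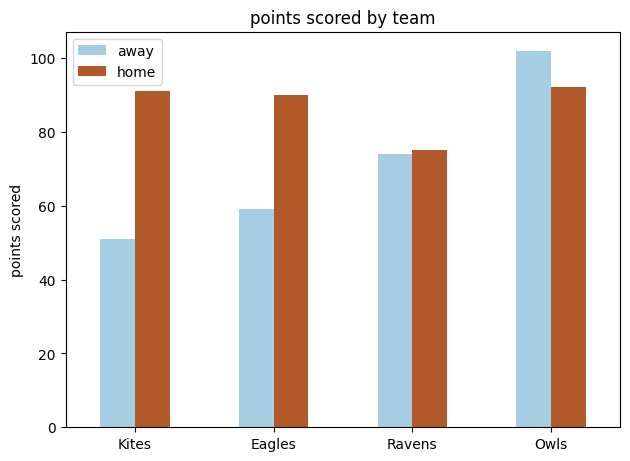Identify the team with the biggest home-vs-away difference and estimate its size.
Kites, ≈ 40

Kites: home ≈ 90, away ≈ 50 → gap ≈ 40. Next-largest (Eagles) is only ≈ 30.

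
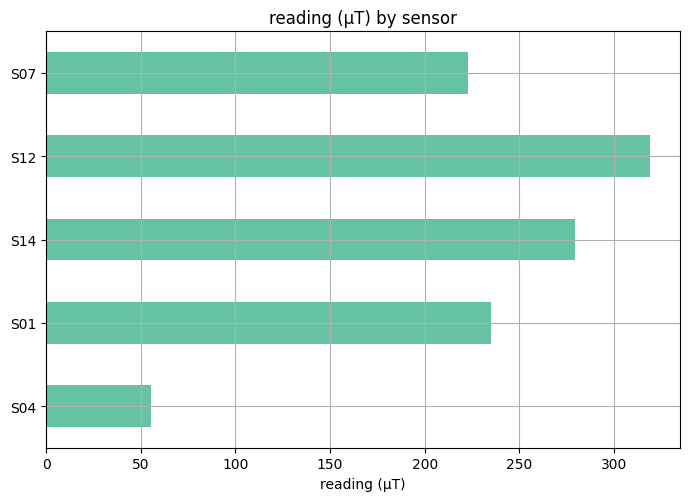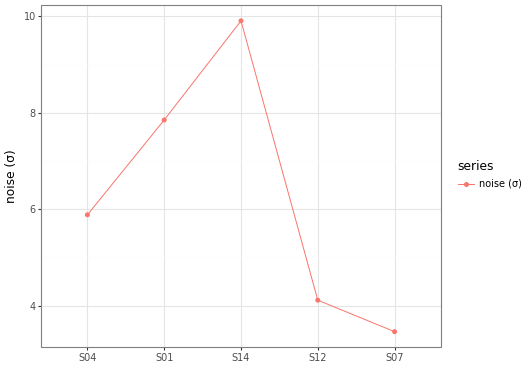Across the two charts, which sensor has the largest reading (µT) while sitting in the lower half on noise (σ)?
S12

Chart 2 median noise (σ) ≈ 6; below-median sensors: S12, S07. Among those, S12 has the highest reading (µT) (≈ 300).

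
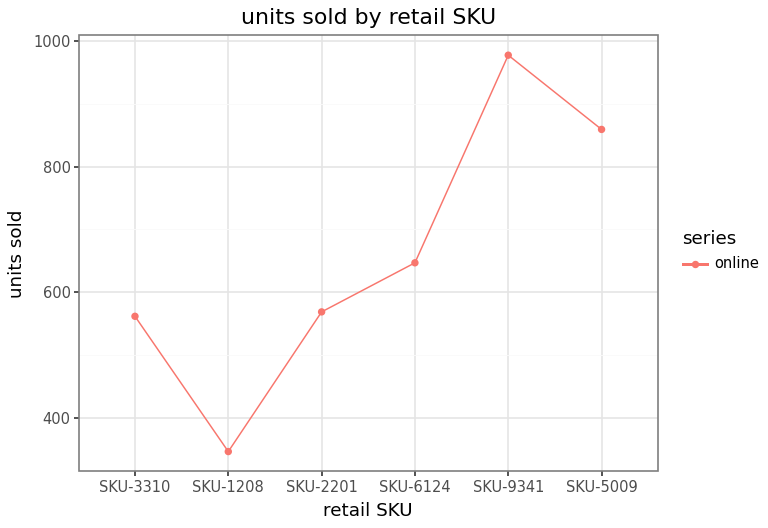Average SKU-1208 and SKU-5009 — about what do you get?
(300 + 900) / 2 ≈ 600.

≈ 600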